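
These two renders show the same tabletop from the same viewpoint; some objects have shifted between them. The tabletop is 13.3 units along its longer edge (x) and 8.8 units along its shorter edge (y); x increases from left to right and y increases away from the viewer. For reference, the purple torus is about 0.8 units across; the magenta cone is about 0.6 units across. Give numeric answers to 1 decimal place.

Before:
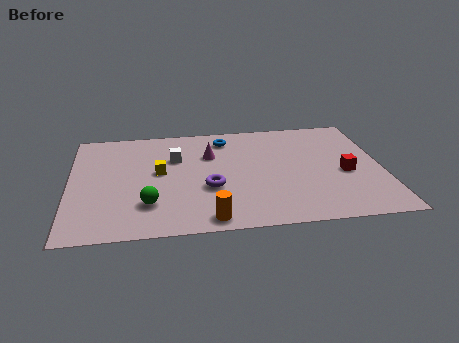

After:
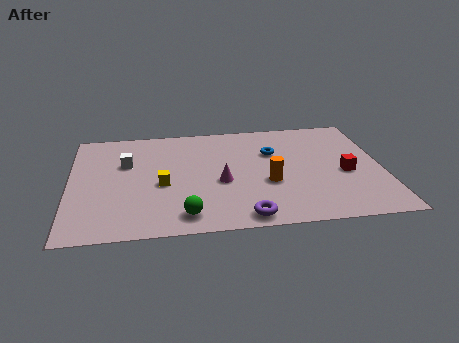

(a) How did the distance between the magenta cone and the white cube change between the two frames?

+3.0

The distance was about 1.5 in the first image and 4.5 in the second, so they moved 3.0 units further apart.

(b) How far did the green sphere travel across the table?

1.8

From (3.3, 2.3) to (4.8, 1.3), the green sphere covered √(1.5² + 1.0²) ≈ 1.8 units.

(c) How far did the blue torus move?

2.4

The blue torus moved from about (6.7, 7.3) to (8.7, 5.9), a distance of √(2.0² + 1.4²) ≈ 2.4.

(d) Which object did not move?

the red cube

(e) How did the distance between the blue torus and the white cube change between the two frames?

+3.7

The distance was about 2.6 in the first image and 6.3 in the second, so they moved 3.7 units further apart.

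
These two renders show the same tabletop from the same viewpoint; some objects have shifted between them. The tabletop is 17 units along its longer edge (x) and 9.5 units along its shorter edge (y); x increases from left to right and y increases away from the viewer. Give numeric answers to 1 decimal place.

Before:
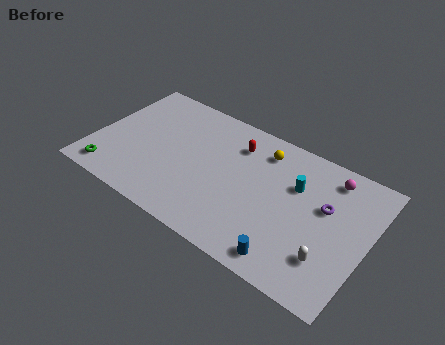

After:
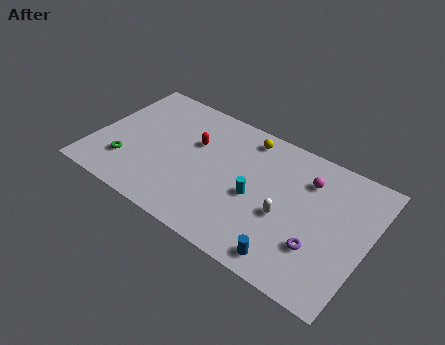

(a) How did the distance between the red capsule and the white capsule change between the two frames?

-1.6

They were about 8.1 units apart before and 6.5 after — 1.6 units closer together.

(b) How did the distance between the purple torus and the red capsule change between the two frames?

+2.9

Before: roughly 6.0 units apart; after: 8.9. That's 2.9 units further apart.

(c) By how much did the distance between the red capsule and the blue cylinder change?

+0.9

They were about 7.5 units apart before and 8.4 after — 0.9 units further apart.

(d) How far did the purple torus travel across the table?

2.9

The purple torus was near (14.3, 5.8) before and (14.3, 2.9) after, so it travelled √(0.0² + 2.9²) ≈ 2.9 units.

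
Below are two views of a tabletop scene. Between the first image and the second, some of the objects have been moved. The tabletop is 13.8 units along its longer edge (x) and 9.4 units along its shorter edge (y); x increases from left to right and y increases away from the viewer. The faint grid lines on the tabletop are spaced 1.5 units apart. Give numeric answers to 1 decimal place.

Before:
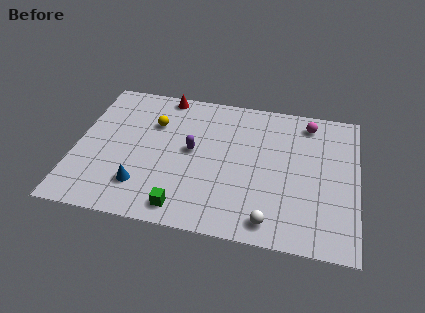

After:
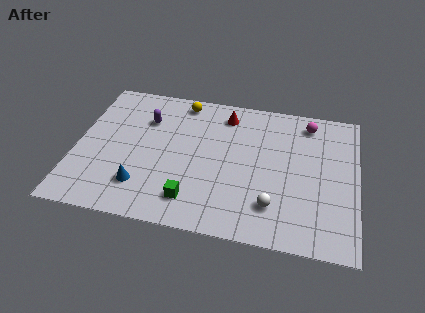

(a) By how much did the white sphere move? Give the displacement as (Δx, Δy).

(0.1, 1.0)

The white sphere was at about (9.7, 1.2) and moved to about (9.8, 2.2).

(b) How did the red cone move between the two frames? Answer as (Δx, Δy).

(3.1, -0.8)

The red cone started near (4.1, 8.6) and ended near (7.2, 7.8).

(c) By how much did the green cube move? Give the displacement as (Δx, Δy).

(0.4, 0.6)

From the two frames, the green cube sits at roughly (5.5, 1.2) before and (5.9, 1.8) after.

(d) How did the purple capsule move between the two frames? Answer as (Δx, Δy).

(-2.4, 1.7)

The purple capsule was at about (5.7, 5.0) and moved to about (3.3, 6.7).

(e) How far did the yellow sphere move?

2.2

From (3.7, 6.5) to (5.0, 8.3), the yellow sphere covered √(1.3² + 1.8²) ≈ 2.2 units.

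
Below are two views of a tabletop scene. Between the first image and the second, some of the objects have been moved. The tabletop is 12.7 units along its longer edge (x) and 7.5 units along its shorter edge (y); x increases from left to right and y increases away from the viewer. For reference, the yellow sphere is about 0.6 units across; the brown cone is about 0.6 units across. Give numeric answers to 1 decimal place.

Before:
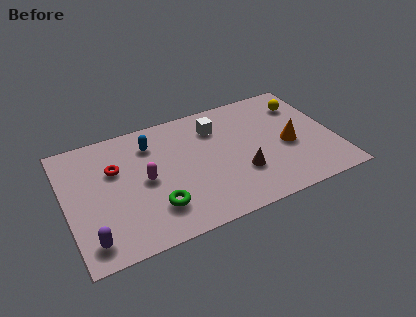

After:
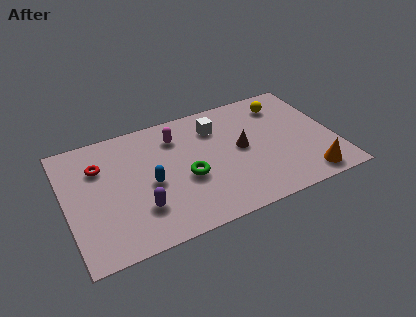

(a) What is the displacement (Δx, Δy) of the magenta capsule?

(1.7, 2.1)

From the two frames, the magenta capsule sits at roughly (3.7, 3.7) before and (5.4, 5.8) after.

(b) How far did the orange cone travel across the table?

2.4

The orange cone was near (10.5, 3.3) before and (11.1, 1.0) after, so it travelled √(0.6² + 2.3²) ≈ 2.4 units.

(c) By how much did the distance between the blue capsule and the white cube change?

+1.0

Before: roughly 3.1 units apart; after: 4.1. That's 1.0 units further apart.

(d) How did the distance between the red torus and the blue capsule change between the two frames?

+0.9

Before: roughly 2.0 units apart; after: 2.9. That's 0.9 units further apart.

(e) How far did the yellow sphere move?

0.9

The yellow sphere moved from about (11.5, 5.7) to (10.6, 6.0), a distance of √(0.9² + 0.3²) ≈ 0.9.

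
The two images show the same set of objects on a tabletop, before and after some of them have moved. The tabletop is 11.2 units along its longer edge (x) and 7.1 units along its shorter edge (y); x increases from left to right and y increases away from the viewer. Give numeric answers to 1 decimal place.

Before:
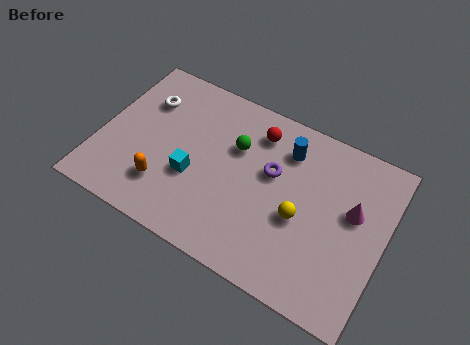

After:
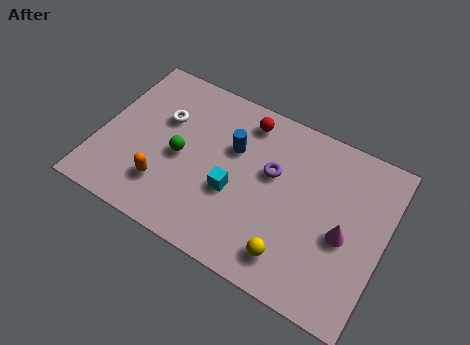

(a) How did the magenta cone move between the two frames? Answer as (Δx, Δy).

(-0.2, -1.1)

The magenta cone started near (9.9, 4.2) and ended near (9.7, 3.1).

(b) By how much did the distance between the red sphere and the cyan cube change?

-0.5

Before: roughly 3.7 units apart; after: 3.2. That's 0.5 units closer together.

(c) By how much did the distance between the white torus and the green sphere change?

-2.1

Before: roughly 3.7 units apart; after: 1.6. That's 2.1 units closer together.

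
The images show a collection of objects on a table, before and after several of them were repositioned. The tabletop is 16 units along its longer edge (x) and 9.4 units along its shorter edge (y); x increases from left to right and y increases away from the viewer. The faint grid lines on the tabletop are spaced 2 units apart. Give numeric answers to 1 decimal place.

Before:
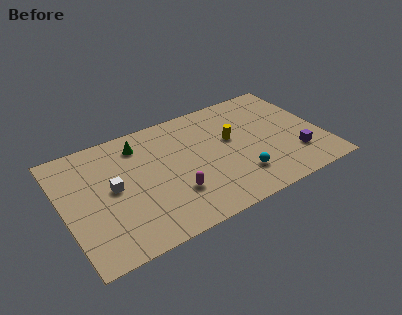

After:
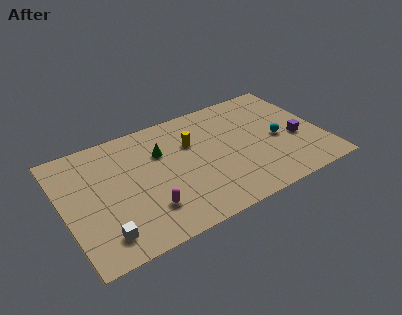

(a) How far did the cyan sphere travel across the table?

3.4

The cyan sphere was near (10.5, 2.3) before and (13.3, 4.3) after, so it travelled √(2.8² + 2.0²) ≈ 3.4 units.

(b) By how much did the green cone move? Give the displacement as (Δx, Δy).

(1.2, -1.2)

The green cone was at about (5.0, 7.6) and moved to about (6.2, 6.4).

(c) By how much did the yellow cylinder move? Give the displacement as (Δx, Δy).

(-2.4, 0.8)

The yellow cylinder was at about (10.5, 5.5) and moved to about (8.1, 6.3).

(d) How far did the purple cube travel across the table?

1.3

The purple cube moved from about (14.1, 2.5) to (14.4, 3.8), a distance of √(0.3² + 1.3²) ≈ 1.3.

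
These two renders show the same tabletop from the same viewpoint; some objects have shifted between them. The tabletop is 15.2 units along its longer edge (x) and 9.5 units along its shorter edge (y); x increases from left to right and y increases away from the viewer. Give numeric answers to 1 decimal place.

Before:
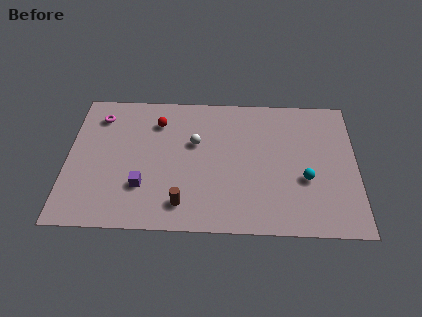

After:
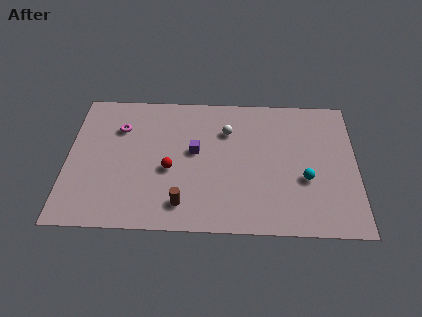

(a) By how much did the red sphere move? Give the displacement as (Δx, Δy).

(0.7, -3.3)

The red sphere started near (4.7, 7.3) and ended near (5.4, 4.0).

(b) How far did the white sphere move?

1.9

The white sphere was near (6.7, 5.9) before and (8.4, 6.8) after, so it travelled √(1.7² + 0.9²) ≈ 1.9 units.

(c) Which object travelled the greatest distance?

the purple cube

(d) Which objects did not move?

the cyan sphere and the brown cylinder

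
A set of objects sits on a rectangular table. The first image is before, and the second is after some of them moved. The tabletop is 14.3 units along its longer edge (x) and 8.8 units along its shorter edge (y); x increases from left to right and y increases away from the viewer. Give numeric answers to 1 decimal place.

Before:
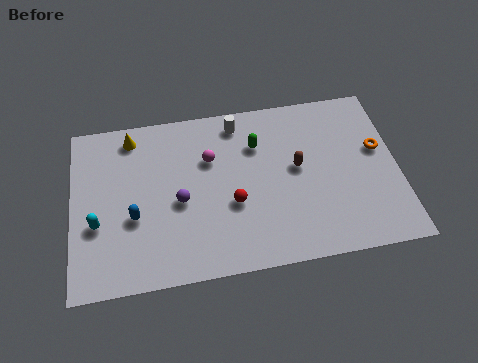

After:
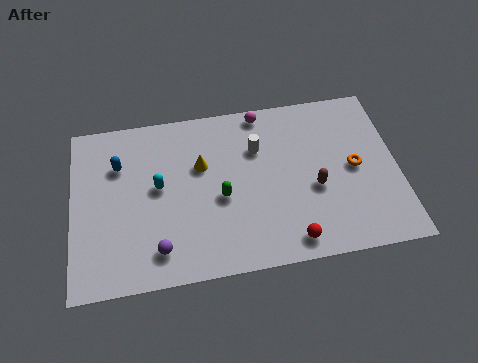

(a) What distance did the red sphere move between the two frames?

3.3

The red sphere moved from about (7.0, 3.4) to (9.4, 1.1), a distance of √(2.4² + 2.3²) ≈ 3.3.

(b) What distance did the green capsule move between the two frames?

3.0

From (8.2, 6.3) to (6.5, 3.8), the green capsule covered √(1.7² + 2.5²) ≈ 3.0 units.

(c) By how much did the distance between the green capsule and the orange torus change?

+0.5

The distance was about 5.4 in the first image and 5.9 in the second, so they moved 0.5 units further apart.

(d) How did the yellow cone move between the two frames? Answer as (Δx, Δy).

(3.0, -2.0)

From the two frames, the yellow cone sits at roughly (2.7, 7.6) before and (5.7, 5.6) after.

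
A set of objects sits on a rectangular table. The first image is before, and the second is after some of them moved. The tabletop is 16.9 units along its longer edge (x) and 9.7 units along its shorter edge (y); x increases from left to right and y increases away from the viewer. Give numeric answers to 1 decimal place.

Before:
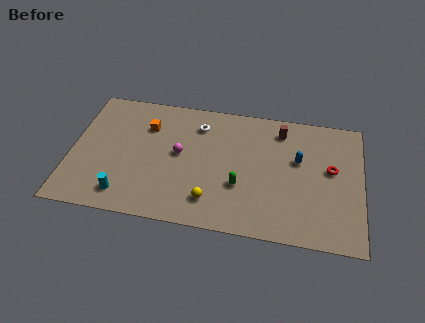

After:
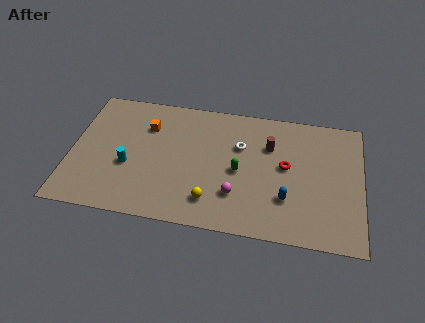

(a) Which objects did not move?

the yellow sphere and the orange cube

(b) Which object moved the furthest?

the magenta sphere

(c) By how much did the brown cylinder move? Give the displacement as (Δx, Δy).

(-0.6, -1.3)

The brown cylinder started near (12.1, 8.0) and ended near (11.5, 6.7).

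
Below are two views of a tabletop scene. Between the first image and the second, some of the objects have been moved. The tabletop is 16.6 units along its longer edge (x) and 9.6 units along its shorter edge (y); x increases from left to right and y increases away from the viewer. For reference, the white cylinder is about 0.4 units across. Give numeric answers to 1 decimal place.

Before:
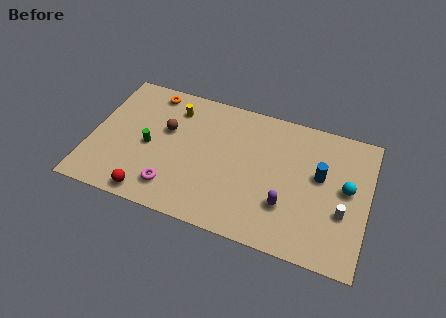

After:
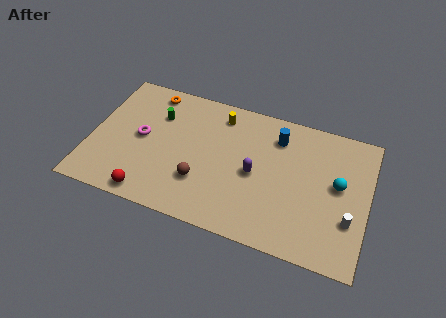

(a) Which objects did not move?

the orange torus and the red sphere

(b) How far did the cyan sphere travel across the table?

0.5

The cyan sphere moved from about (15.3, 5.2) to (14.8, 5.3), a distance of √(0.5² + 0.1²) ≈ 0.5.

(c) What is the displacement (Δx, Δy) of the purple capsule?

(-2.0, 1.6)

The purple capsule was at about (11.9, 2.9) and moved to about (9.9, 4.5).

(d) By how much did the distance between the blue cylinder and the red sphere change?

-1.2

The distance was about 10.8 in the first image and 9.6 in the second, so they moved 1.2 units closer together.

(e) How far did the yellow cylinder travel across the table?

2.8

The yellow cylinder was near (4.7, 7.6) before and (7.5, 8.0) after, so it travelled √(2.8² + 0.4²) ≈ 2.8 units.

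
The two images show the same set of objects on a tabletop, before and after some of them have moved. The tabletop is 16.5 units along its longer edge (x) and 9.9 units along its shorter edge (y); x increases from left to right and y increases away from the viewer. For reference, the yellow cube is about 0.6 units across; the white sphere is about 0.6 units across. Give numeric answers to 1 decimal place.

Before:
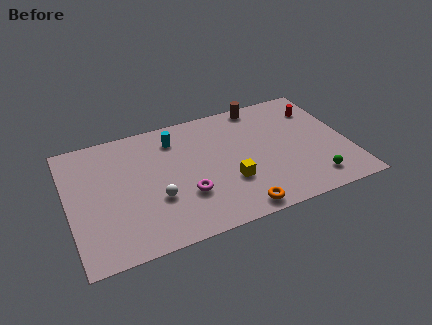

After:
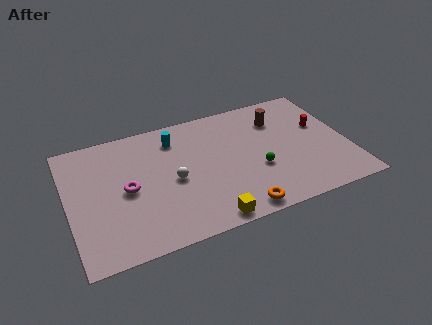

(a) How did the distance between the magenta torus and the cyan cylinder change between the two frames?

-0.3

They were about 4.7 units apart before and 4.4 after — 0.3 units closer together.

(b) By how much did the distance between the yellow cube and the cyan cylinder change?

+1.7

They were about 5.4 units apart before and 7.1 after — 1.7 units further apart.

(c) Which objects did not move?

the orange torus and the cyan cylinder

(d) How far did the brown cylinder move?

1.8

From (11.8, 9.0) to (12.7, 7.4), the brown cylinder covered √(0.9² + 1.6²) ≈ 1.8 units.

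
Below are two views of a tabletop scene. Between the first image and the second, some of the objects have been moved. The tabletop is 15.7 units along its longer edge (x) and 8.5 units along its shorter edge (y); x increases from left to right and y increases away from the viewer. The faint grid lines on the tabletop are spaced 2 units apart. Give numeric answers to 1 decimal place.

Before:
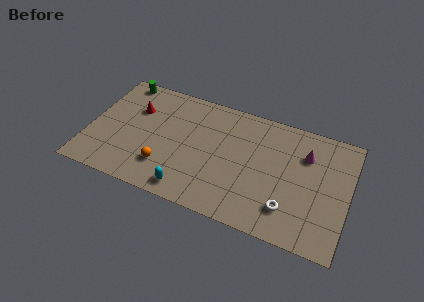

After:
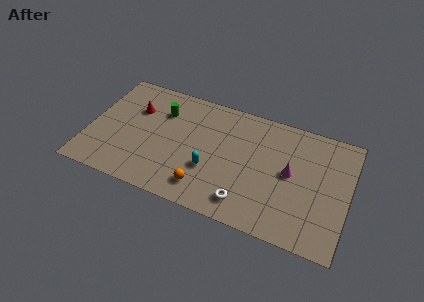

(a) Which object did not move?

the red cone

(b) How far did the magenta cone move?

1.8

The magenta cone was near (13.0, 6.1) before and (12.2, 4.5) after, so it travelled √(0.8² + 1.6²) ≈ 1.8 units.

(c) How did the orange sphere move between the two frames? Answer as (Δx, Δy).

(2.5, -0.6)

The orange sphere started near (4.8, 2.2) and ended near (7.3, 1.6).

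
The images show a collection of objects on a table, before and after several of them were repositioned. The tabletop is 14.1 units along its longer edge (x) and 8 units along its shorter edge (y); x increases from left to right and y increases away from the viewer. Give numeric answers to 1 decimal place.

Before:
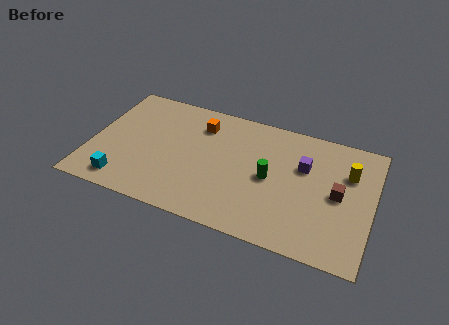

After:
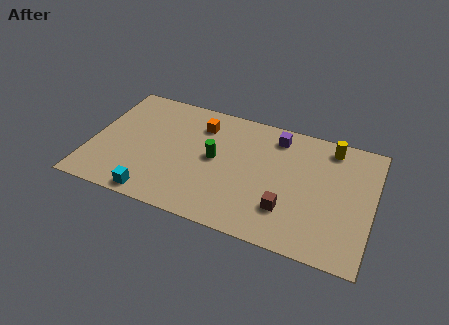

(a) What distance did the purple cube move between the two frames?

2.1

The purple cube moved from about (10.6, 5.2) to (9.1, 6.7), a distance of √(1.5² + 1.5²) ≈ 2.1.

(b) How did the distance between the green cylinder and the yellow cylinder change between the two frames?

+2.1

The distance was about 4.1 in the first image and 6.2 in the second, so they moved 2.1 units further apart.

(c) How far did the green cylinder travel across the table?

2.8

The green cylinder moved from about (9.0, 3.9) to (6.2, 4.2), a distance of √(2.8² + 0.3²) ≈ 2.8.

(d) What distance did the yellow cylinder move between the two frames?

1.7

The yellow cylinder moved from about (12.8, 5.5) to (11.8, 6.9), a distance of √(1.0² + 1.4²) ≈ 1.7.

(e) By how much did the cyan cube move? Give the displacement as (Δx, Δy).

(1.6, -0.4)

From the two frames, the cyan cube sits at roughly (1.9, 1.2) before and (3.5, 0.8) after.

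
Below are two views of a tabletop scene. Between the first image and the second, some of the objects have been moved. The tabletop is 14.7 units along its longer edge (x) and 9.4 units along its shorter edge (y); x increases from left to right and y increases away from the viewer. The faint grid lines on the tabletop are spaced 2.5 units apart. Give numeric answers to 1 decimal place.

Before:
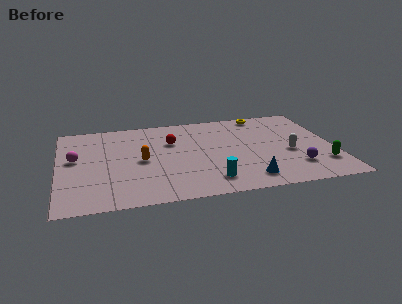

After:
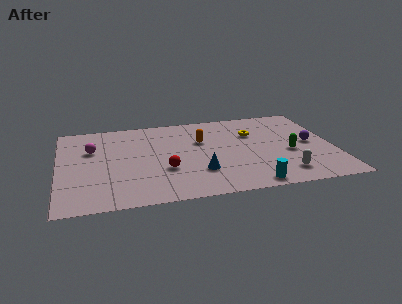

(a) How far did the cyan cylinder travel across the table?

2.2

From (7.9, 1.7) to (10.0, 0.9), the cyan cylinder covered √(2.1² + 0.8²) ≈ 2.2 units.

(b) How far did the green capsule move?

2.3

From (13.9, 2.3) to (12.3, 3.9), the green capsule covered √(1.6² + 1.6²) ≈ 2.3 units.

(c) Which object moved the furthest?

the orange capsule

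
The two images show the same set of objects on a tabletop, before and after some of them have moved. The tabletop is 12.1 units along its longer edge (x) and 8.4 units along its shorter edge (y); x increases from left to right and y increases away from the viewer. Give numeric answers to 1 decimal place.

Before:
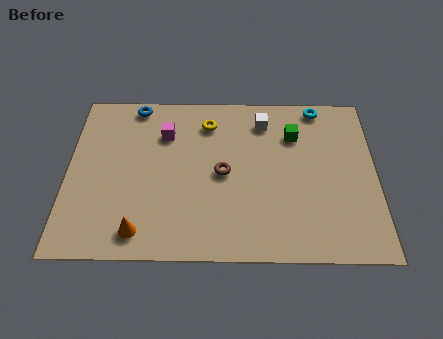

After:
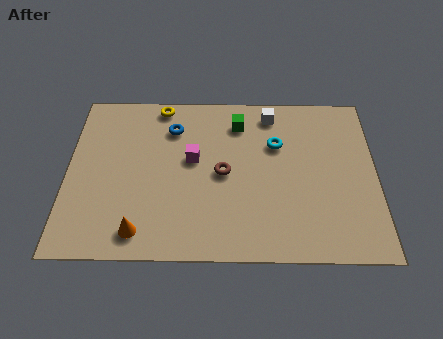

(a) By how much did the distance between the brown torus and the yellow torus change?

+1.6

They were about 2.7 units apart before and 4.3 after — 1.6 units further apart.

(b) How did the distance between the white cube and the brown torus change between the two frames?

+0.5

The distance was about 3.1 in the first image and 3.6 in the second, so they moved 0.5 units further apart.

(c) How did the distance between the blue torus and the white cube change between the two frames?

-1.2

Before: roughly 5.2 units apart; after: 4.0. That's 1.2 units closer together.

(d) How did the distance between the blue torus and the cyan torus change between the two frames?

-3.1

They were about 7.3 units apart before and 4.2 after — 3.1 units closer together.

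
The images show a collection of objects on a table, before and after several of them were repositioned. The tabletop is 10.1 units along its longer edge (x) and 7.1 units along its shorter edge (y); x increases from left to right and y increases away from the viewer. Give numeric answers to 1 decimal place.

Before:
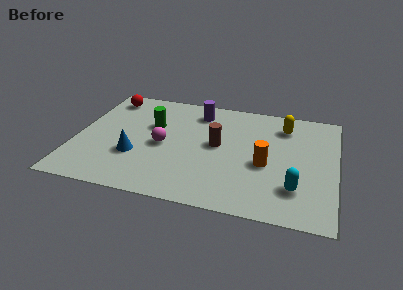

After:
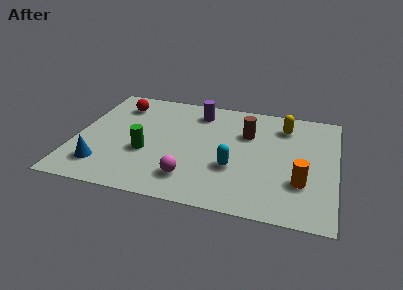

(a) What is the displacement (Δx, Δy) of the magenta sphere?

(1.2, -1.8)

From the two frames, the magenta sphere sits at roughly (3.4, 3.3) before and (4.6, 1.5) after.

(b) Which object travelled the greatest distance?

the cyan capsule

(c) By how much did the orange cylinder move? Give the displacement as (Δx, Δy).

(1.4, -0.8)

From the two frames, the orange cylinder sits at roughly (7.4, 3.0) before and (8.8, 2.2) after.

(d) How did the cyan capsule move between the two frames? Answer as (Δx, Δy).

(-2.4, 0.7)

The cyan capsule started near (8.6, 1.8) and ended near (6.2, 2.5).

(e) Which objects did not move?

the yellow capsule and the purple cylinder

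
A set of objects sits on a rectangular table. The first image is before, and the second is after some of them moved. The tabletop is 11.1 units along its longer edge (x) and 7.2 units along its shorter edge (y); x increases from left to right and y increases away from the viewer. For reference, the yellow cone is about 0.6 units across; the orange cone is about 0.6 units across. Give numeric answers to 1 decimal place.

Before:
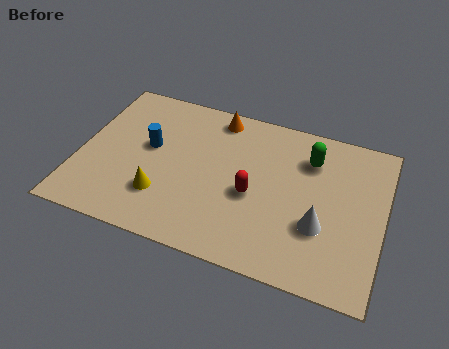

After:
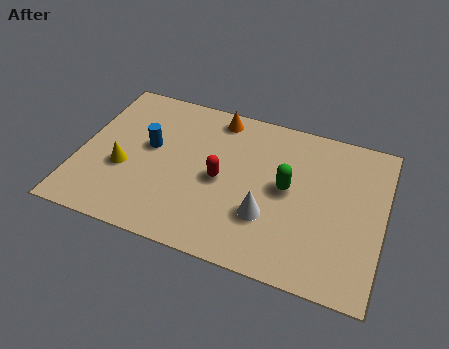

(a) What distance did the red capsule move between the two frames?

1.2

The red capsule was near (6.4, 3.1) before and (5.2, 3.4) after, so it travelled √(1.2² + 0.3²) ≈ 1.2 units.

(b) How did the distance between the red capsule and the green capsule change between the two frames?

-0.6

Before: roughly 3.0 units apart; after: 2.4. That's 0.6 units closer together.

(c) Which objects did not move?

the orange cone and the blue cylinder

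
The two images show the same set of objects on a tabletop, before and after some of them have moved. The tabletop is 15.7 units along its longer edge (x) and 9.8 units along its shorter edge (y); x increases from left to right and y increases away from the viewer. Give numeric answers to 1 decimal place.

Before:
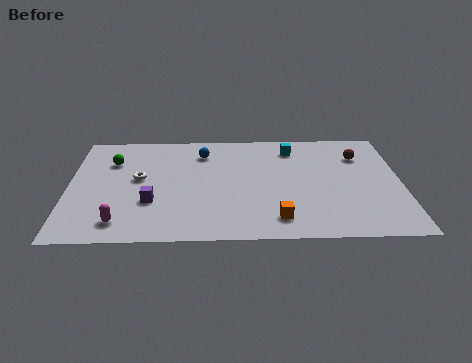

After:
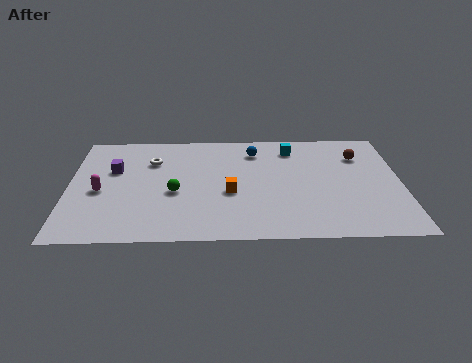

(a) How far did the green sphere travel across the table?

4.2

The green sphere moved from about (2.0, 7.0) to (5.0, 4.1), a distance of √(3.0² + 2.9²) ≈ 4.2.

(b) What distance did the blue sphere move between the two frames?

2.5

From (6.3, 7.7) to (8.8, 7.8), the blue sphere covered √(2.5² + 0.1²) ≈ 2.5 units.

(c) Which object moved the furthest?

the green sphere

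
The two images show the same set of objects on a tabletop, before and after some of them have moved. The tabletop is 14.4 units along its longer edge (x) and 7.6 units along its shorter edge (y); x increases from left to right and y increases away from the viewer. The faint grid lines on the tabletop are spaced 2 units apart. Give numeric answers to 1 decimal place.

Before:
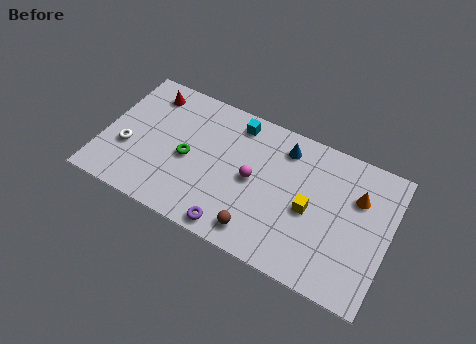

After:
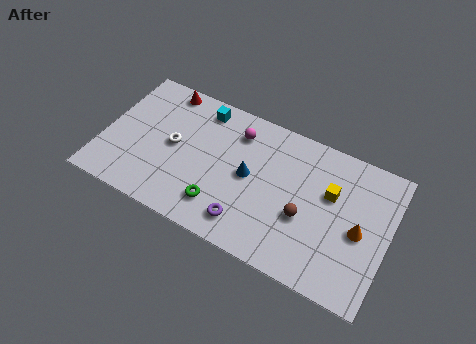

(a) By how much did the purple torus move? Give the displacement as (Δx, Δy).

(0.6, 0.6)

The purple torus was at about (7.0, 0.8) and moved to about (7.6, 1.4).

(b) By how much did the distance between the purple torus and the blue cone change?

-3.2

The distance was about 5.7 in the first image and 2.5 in the second, so they moved 3.2 units closer together.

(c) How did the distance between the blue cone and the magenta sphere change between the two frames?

-0.4

Before: roughly 2.7 units apart; after: 2.3. That's 0.4 units closer together.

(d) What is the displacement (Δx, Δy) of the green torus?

(1.9, -1.8)

The green torus started near (4.3, 3.5) and ended near (6.2, 1.7).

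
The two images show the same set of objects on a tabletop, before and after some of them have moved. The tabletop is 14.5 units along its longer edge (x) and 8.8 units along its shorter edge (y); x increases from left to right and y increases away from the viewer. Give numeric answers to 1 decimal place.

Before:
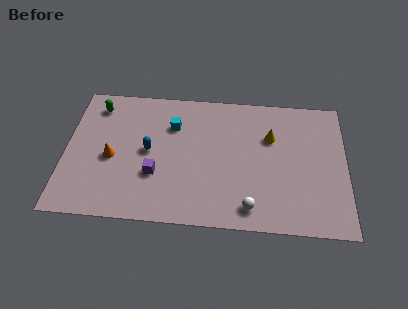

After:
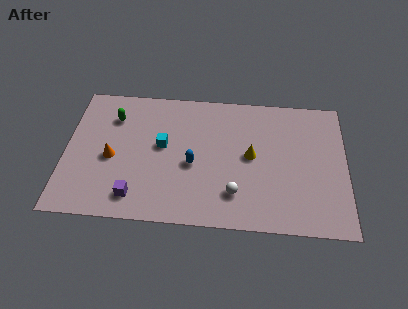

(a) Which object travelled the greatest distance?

the blue capsule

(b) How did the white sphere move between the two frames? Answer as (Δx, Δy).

(-0.8, 0.8)

From the two frames, the white sphere sits at roughly (9.6, 1.3) before and (8.8, 2.1) after.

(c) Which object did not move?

the orange cone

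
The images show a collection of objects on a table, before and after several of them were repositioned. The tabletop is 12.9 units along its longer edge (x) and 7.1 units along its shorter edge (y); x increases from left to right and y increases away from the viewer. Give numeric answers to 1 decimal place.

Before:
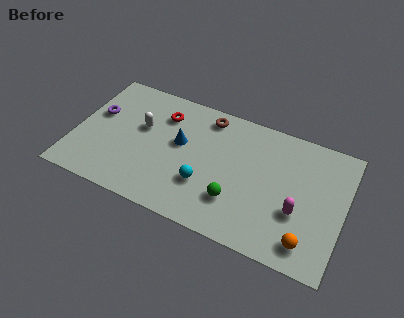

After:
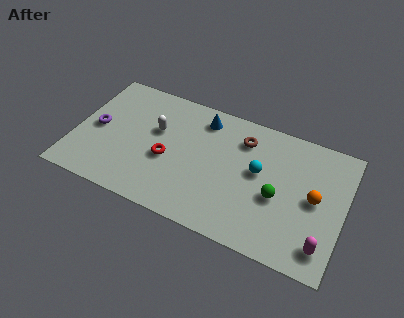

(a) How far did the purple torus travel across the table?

0.8

From (0.9, 4.3) to (1.0, 3.5), the purple torus covered √(0.1² + 0.8²) ≈ 0.8 units.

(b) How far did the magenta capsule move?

1.8

The magenta capsule moved from about (10.8, 2.6) to (12.1, 1.3), a distance of √(1.3² + 1.3²) ≈ 1.8.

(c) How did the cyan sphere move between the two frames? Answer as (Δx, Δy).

(2.4, 1.7)

The cyan sphere was at about (6.4, 2.3) and moved to about (8.8, 4.0).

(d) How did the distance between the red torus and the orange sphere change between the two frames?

-1.5

They were about 8.5 units apart before and 7.0 after — 1.5 units closer together.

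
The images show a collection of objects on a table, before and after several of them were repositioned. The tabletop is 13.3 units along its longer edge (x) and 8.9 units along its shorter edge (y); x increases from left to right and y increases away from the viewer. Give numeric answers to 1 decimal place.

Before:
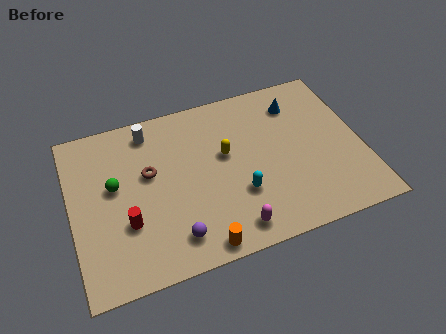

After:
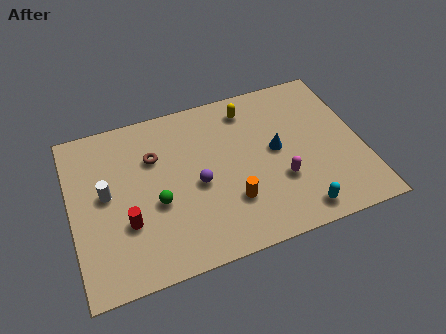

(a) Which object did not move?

the red cylinder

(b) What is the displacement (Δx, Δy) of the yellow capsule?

(1.3, 2.2)

From the two frames, the yellow capsule sits at roughly (7.1, 5.2) before and (8.4, 7.4) after.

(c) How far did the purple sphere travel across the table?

2.7

The purple sphere moved from about (4.4, 1.6) to (5.7, 4.0), a distance of √(1.3² + 2.4²) ≈ 2.7.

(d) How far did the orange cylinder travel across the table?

2.4

The orange cylinder moved from about (5.5, 0.8) to (7.1, 2.6), a distance of √(1.6² + 1.8²) ≈ 2.4.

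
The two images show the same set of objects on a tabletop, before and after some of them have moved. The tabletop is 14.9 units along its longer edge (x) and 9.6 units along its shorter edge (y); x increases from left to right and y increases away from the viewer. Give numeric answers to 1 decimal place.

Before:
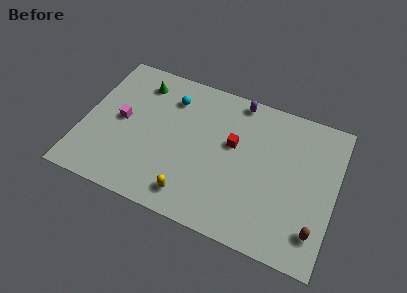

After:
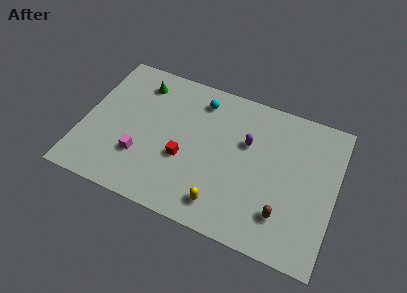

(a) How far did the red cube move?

3.4

From (8.8, 5.7) to (6.1, 3.7), the red cube covered √(2.7² + 2.0²) ≈ 3.4 units.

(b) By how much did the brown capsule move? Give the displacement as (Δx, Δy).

(-1.9, 0.3)

From the two frames, the brown capsule sits at roughly (14.0, 2.0) before and (12.1, 2.3) after.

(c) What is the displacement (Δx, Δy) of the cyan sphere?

(1.7, 0.5)

From the two frames, the cyan sphere sits at roughly (4.9, 7.4) before and (6.6, 7.9) after.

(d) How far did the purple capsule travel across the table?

2.7

The purple capsule moved from about (8.8, 8.7) to (9.6, 6.1), a distance of √(0.8² + 2.6²) ≈ 2.7.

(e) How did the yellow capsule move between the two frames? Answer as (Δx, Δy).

(1.8, 0.1)

From the two frames, the yellow capsule sits at roughly (6.8, 1.5) before and (8.6, 1.6) after.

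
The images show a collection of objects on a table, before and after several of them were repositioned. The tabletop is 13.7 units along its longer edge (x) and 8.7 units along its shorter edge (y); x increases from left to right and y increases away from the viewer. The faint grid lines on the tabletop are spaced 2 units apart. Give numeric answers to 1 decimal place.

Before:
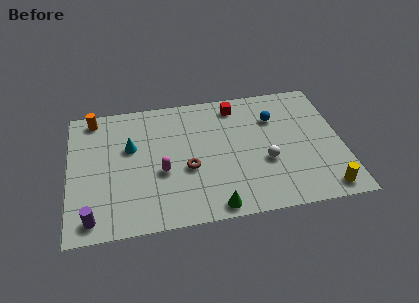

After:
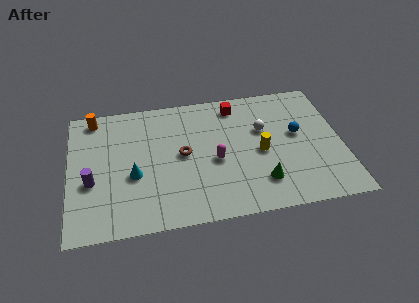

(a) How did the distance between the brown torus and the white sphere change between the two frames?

+0.3

Before: roughly 3.9 units apart; after: 4.2. That's 0.3 units further apart.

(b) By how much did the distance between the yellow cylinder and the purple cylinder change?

-3.0

The distance was about 11.5 in the first image and 8.5 in the second, so they moved 3.0 units closer together.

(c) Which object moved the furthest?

the yellow cylinder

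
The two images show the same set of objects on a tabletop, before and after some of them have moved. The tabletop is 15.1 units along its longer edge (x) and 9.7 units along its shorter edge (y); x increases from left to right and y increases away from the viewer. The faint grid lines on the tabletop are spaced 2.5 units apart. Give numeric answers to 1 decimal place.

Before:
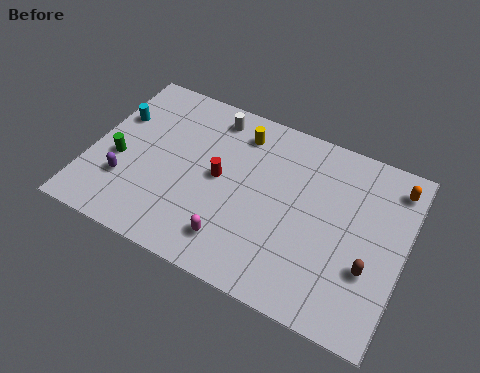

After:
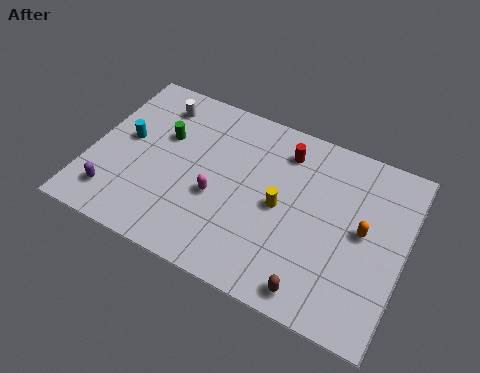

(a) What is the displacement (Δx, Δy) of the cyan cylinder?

(0.7, -1.1)

The cyan cylinder started near (0.9, 6.4) and ended near (1.6, 5.3).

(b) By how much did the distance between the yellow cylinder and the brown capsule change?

-4.0

Before: roughly 8.2 units apart; after: 4.2. That's 4.0 units closer together.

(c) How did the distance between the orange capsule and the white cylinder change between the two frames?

+1.9

They were about 8.9 units apart before and 10.8 after — 1.9 units further apart.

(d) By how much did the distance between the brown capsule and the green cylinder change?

-2.7

Before: roughly 12.2 units apart; after: 9.5. That's 2.7 units closer together.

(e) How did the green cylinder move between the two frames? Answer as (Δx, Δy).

(1.9, 2.2)

From the two frames, the green cylinder sits at roughly (1.4, 4.0) before and (3.3, 6.2) after.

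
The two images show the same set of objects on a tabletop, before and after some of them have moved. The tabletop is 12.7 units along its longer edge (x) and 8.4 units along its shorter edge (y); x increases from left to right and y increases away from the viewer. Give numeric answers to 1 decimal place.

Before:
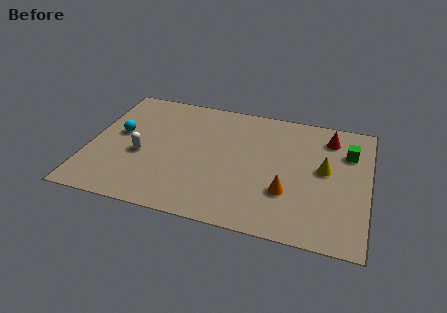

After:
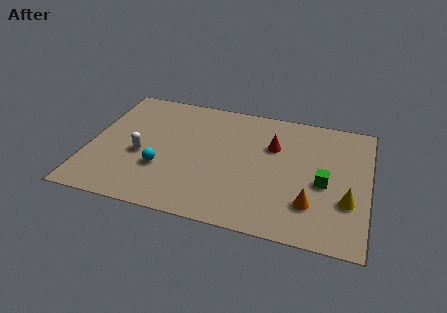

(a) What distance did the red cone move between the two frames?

2.8

From (10.8, 6.8) to (8.3, 5.6), the red cone covered √(2.5² + 1.2²) ≈ 2.8 units.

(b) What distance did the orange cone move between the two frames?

1.2

From (9.1, 2.7) to (10.2, 2.2), the orange cone covered √(1.1² + 0.5²) ≈ 1.2 units.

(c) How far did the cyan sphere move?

2.8

From (1.3, 4.7) to (3.4, 2.8), the cyan sphere covered √(2.1² + 1.9²) ≈ 2.8 units.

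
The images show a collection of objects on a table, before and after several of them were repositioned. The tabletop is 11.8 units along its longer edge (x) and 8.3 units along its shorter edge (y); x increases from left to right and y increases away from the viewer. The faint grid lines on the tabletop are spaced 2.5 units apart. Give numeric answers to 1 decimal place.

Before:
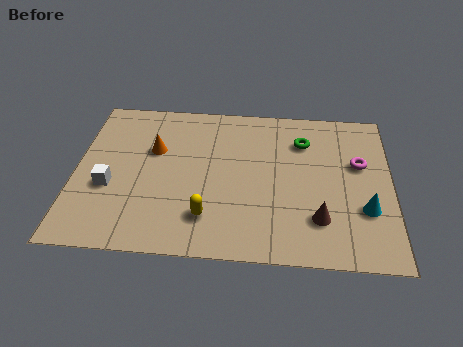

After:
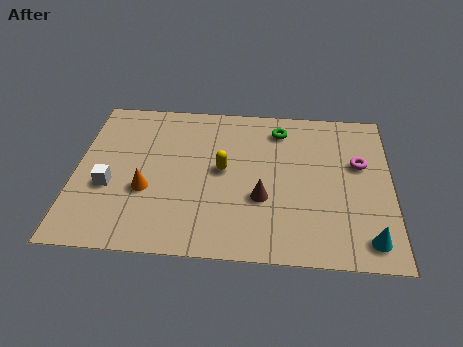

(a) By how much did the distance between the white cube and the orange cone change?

-1.2

The distance was about 2.6 in the first image and 1.4 in the second, so they moved 1.2 units closer together.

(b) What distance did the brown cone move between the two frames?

2.3

From (9.1, 2.1) to (7.0, 3.0), the brown cone covered √(2.1² + 0.9²) ≈ 2.3 units.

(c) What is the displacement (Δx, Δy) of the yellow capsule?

(0.5, 2.5)

From the two frames, the yellow capsule sits at roughly (5.0, 1.9) before and (5.5, 4.4) after.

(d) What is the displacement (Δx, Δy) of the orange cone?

(-0.2, -2.2)

The orange cone was at about (2.9, 5.3) and moved to about (2.7, 3.1).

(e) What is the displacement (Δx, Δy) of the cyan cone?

(0.1, -1.5)

From the two frames, the cyan cone sits at roughly (10.8, 2.7) before and (10.9, 1.2) after.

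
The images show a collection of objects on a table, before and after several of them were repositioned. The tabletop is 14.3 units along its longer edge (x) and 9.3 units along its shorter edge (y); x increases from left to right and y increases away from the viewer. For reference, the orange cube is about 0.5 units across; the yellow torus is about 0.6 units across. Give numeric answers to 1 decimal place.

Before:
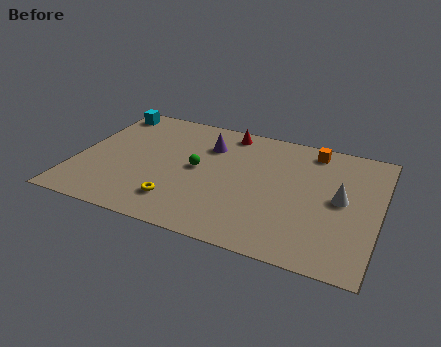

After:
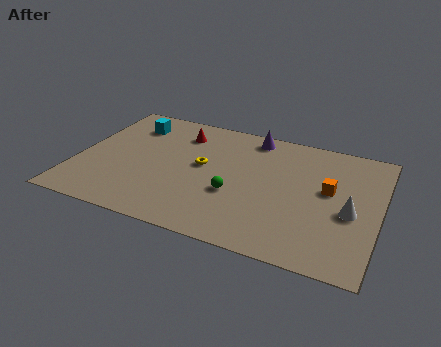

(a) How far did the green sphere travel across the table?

2.3

The green sphere was near (5.7, 4.8) before and (7.6, 3.5) after, so it travelled √(1.9² + 1.3²) ≈ 2.3 units.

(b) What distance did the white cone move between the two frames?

0.9

The white cone moved from about (12.5, 4.8) to (13.0, 4.0), a distance of √(0.5² + 0.8²) ≈ 0.9.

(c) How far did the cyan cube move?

1.5

The cyan cube moved from about (0.9, 8.1) to (2.2, 7.3), a distance of √(1.3² + 0.8²) ≈ 1.5.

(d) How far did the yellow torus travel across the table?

3.2

The yellow torus moved from about (5.1, 2.0) to (5.9, 5.1), a distance of √(0.8² + 3.1²) ≈ 3.2.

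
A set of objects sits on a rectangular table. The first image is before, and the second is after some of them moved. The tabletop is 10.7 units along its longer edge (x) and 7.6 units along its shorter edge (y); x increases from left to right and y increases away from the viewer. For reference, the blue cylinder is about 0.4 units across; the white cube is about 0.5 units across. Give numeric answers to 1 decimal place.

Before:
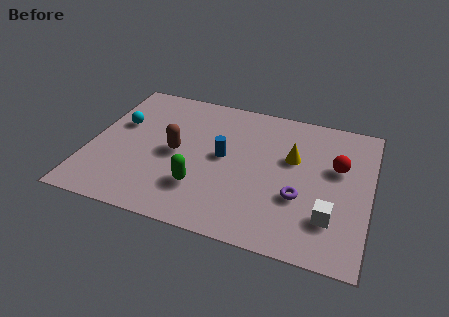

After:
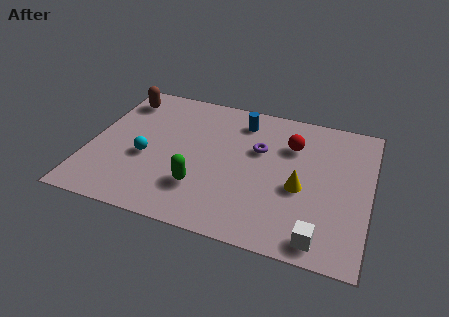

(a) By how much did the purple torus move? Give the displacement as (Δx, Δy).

(-1.7, 2.1)

From the two frames, the purple torus sits at roughly (8.1, 2.7) before and (6.4, 4.8) after.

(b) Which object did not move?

the green capsule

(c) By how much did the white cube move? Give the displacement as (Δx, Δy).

(-0.3, -1.1)

The white cube was at about (9.3, 2.0) and moved to about (9.0, 0.9).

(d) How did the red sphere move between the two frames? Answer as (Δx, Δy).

(-1.8, 0.7)

The red sphere was at about (9.4, 4.7) and moved to about (7.6, 5.4).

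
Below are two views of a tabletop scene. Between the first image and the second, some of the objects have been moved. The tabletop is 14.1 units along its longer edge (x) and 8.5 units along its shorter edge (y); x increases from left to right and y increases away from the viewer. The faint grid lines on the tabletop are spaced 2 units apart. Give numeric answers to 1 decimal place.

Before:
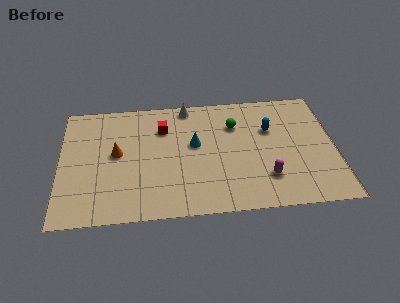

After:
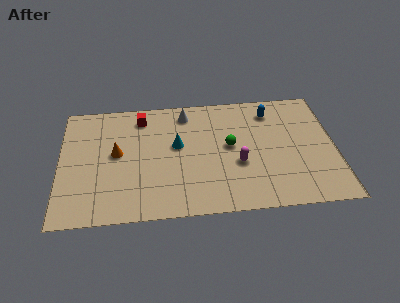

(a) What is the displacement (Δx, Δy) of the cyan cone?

(-0.9, 0.0)

The cyan cone was at about (6.9, 4.9) and moved to about (6.0, 4.9).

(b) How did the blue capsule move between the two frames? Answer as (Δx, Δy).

(0.1, 1.3)

The blue capsule started near (10.8, 5.6) and ended near (10.9, 6.9).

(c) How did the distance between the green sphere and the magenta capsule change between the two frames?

-2.8

Before: roughly 4.2 units apart; after: 1.4. That's 2.8 units closer together.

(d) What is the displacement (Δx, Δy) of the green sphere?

(-0.3, -1.5)

From the two frames, the green sphere sits at roughly (9.0, 6.1) before and (8.7, 4.6) after.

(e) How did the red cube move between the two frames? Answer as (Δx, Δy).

(-1.1, 0.9)

From the two frames, the red cube sits at roughly (5.3, 6.2) before and (4.2, 7.1) after.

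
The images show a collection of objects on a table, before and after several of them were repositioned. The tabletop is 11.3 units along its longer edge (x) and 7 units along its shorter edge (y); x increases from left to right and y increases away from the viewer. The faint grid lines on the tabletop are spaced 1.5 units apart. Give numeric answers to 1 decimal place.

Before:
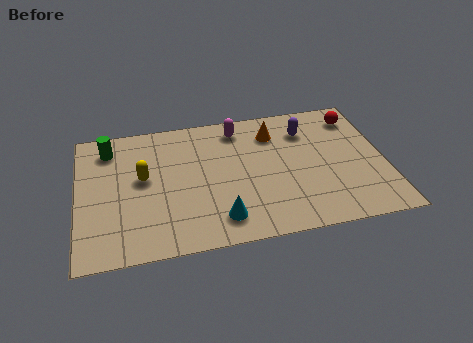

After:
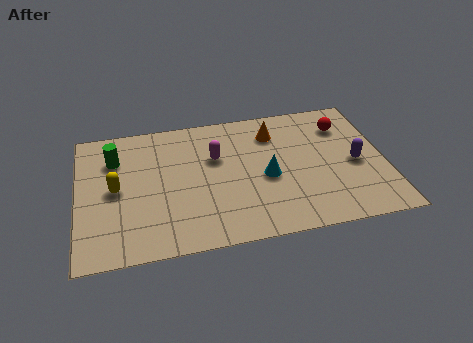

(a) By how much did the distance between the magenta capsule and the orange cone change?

+1.0

Before: roughly 1.4 units apart; after: 2.4. That's 1.0 units further apart.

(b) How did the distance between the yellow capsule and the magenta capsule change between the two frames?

-0.3

Before: roughly 4.1 units apart; after: 3.8. That's 0.3 units closer together.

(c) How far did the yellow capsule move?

1.1

The yellow capsule was near (2.4, 3.9) before and (1.4, 3.5) after, so it travelled √(1.0² + 0.4²) ≈ 1.1 units.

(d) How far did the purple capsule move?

2.7

From (8.5, 5.3) to (10.2, 3.2), the purple capsule covered √(1.7² + 2.1²) ≈ 2.7 units.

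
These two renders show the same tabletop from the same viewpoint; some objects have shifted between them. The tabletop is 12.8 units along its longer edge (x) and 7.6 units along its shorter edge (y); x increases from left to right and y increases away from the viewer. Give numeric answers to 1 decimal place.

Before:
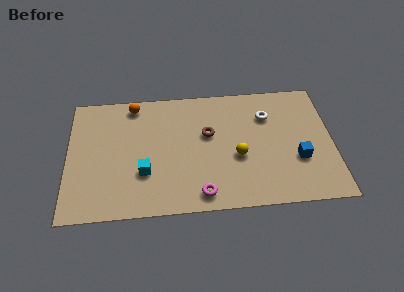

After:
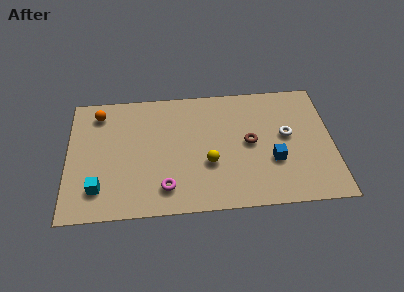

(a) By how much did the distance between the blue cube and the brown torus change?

-3.1

The distance was about 4.7 in the first image and 1.6 in the second, so they moved 3.1 units closer together.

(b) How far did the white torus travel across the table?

1.6

From (9.7, 5.5) to (10.6, 4.2), the white torus covered √(0.9² + 1.3²) ≈ 1.6 units.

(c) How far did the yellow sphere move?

1.4

From (8.2, 3.1) to (6.8, 2.8), the yellow sphere covered √(1.4² + 0.3²) ≈ 1.4 units.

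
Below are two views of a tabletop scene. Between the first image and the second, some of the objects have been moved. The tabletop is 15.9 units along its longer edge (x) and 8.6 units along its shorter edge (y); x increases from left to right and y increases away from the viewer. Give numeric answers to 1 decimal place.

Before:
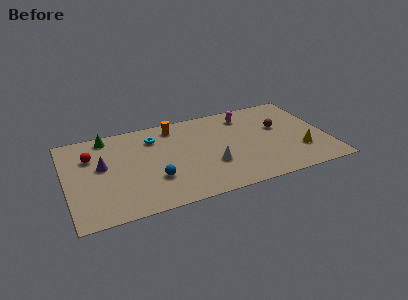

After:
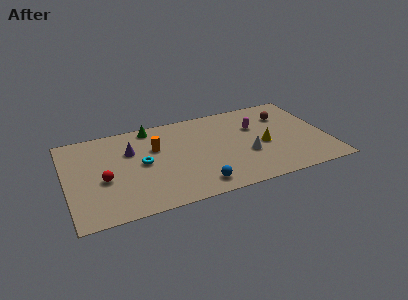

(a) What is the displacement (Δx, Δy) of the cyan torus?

(-0.9, -2.2)

The cyan torus was at about (5.5, 6.6) and moved to about (4.6, 4.4).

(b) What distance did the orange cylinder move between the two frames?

2.1

From (6.8, 7.3) to (5.5, 5.6), the orange cylinder covered √(1.3² + 1.7²) ≈ 2.1 units.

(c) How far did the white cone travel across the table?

2.2

The white cone was near (8.7, 2.9) before and (10.9, 3.2) after, so it travelled √(2.2² + 0.3²) ≈ 2.2 units.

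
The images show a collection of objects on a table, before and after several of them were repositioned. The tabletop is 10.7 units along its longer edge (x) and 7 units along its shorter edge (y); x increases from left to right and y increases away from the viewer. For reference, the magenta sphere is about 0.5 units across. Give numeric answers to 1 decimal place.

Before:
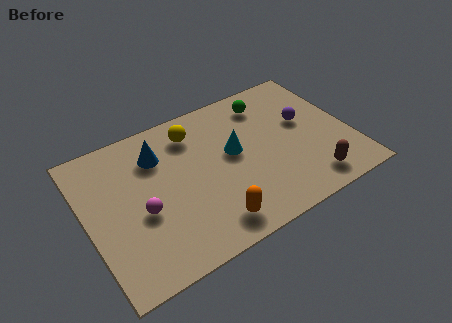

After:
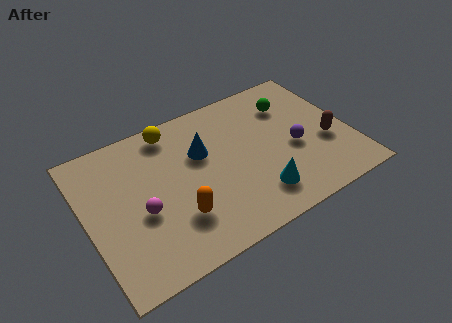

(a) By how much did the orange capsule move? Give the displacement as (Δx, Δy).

(-1.2, 0.9)

The orange capsule started near (4.6, 1.1) and ended near (3.4, 2.0).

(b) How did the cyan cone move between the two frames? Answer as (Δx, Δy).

(0.6, -2.4)

The cyan cone was at about (6.0, 3.9) and moved to about (6.6, 1.5).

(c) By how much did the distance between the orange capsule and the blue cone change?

-1.5

They were about 4.4 units apart before and 2.9 after — 1.5 units closer together.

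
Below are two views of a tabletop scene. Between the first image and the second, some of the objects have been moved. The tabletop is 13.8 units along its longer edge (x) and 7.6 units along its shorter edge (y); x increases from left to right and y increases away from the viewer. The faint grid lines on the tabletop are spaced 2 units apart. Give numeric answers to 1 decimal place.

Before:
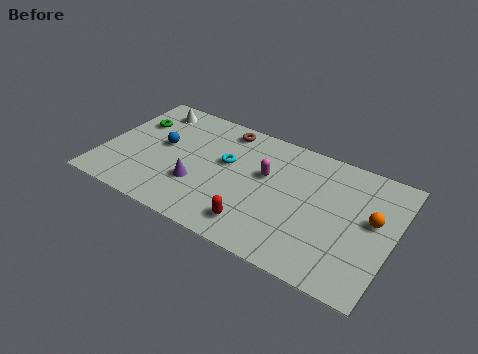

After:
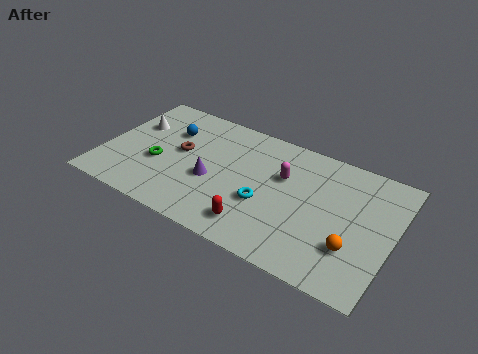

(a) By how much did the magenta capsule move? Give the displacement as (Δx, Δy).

(0.8, 0.3)

The magenta capsule started near (7.7, 4.6) and ended near (8.5, 4.9).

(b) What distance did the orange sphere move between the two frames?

2.1

The orange sphere moved from about (12.8, 4.3) to (12.1, 2.3), a distance of √(0.7² + 2.0²) ≈ 2.1.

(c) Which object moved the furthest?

the brown torus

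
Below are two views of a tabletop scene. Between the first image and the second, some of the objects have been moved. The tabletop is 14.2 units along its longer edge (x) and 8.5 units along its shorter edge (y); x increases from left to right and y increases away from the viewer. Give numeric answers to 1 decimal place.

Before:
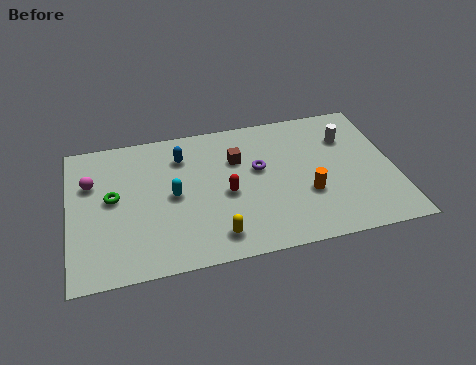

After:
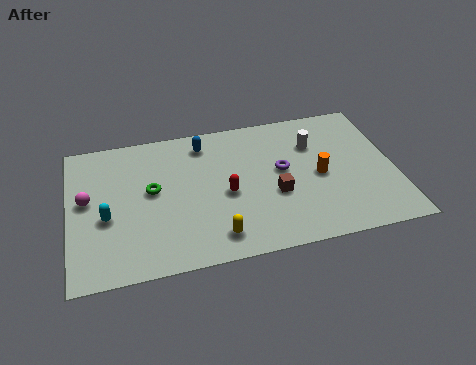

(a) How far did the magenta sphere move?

1.0

The magenta sphere moved from about (1.0, 5.7) to (0.8, 4.7), a distance of √(0.2² + 1.0²) ≈ 1.0.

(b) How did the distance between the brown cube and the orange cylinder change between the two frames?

-1.9

The distance was about 4.0 in the first image and 2.1 in the second, so they moved 1.9 units closer together.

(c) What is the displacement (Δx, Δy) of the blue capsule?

(1.0, 0.6)

The blue capsule started near (5.0, 6.5) and ended near (6.0, 7.1).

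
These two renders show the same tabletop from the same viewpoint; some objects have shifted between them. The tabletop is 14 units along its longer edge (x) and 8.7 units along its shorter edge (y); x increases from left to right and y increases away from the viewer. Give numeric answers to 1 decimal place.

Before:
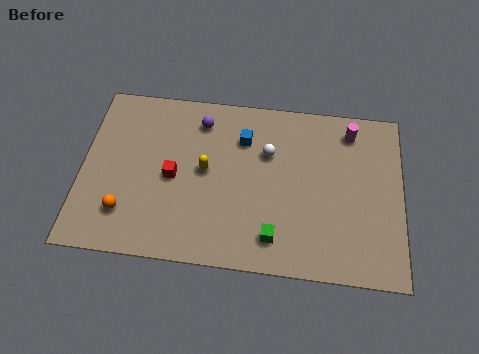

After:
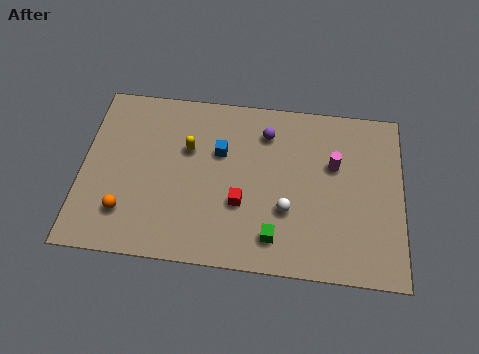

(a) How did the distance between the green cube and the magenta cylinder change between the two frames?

-1.9

The distance was about 6.5 in the first image and 4.6 in the second, so they moved 1.9 units closer together.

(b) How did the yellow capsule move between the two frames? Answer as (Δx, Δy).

(-0.8, 1.0)

The yellow capsule was at about (5.4, 4.6) and moved to about (4.6, 5.6).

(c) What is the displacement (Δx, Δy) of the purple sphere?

(2.9, -0.3)

The purple sphere was at about (5.1, 7.1) and moved to about (8.0, 6.8).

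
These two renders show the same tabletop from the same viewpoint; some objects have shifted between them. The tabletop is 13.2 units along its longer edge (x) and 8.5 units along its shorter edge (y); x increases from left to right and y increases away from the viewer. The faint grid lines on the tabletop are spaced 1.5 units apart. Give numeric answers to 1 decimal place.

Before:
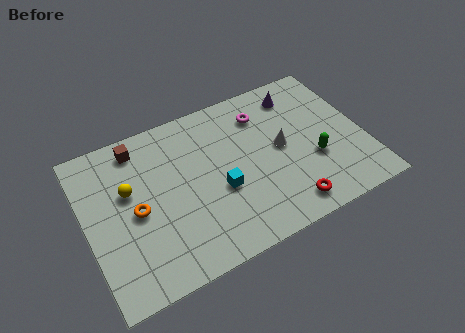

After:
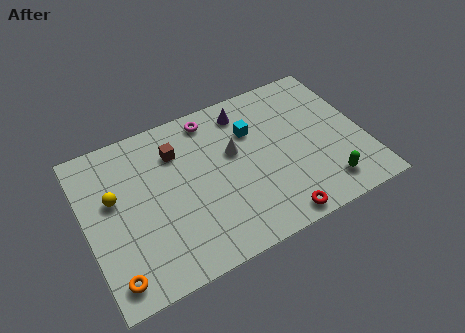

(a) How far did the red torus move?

0.7

The red torus moved from about (9.1, 1.2) to (8.5, 0.8), a distance of √(0.6² + 0.4²) ≈ 0.7.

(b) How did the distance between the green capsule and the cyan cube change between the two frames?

+0.8

The distance was about 4.5 in the first image and 5.3 in the second, so they moved 0.8 units further apart.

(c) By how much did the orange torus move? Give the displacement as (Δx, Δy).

(-1.4, -2.8)

The orange torus was at about (2.3, 4.0) and moved to about (0.9, 1.2).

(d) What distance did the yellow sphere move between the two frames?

0.7

From (2.1, 5.2) to (1.4, 5.1), the yellow sphere covered √(0.7² + 0.1²) ≈ 0.7 units.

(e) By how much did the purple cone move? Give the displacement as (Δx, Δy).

(-2.6, 0.1)

The purple cone was at about (10.5, 7.0) and moved to about (7.9, 7.1).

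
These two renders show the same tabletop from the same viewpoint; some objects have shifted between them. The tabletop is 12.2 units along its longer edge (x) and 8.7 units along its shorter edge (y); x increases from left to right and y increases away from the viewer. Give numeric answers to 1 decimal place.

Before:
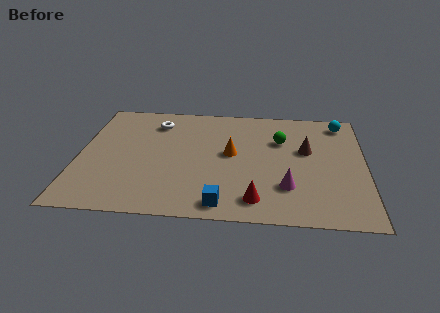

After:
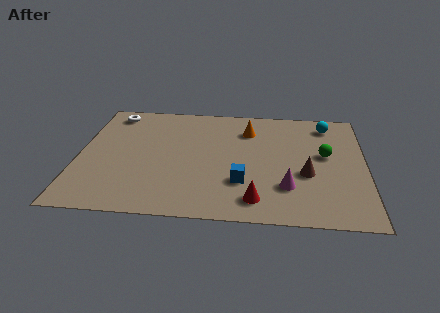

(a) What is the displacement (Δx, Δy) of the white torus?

(-1.9, 0.6)

From the two frames, the white torus sits at roughly (3.2, 6.9) before and (1.3, 7.5) after.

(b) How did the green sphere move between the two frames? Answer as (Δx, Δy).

(1.9, -1.0)

The green sphere started near (8.6, 5.9) and ended near (10.5, 4.9).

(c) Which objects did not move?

the red cone and the magenta cone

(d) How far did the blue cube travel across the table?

1.8

The blue cube was near (6.2, 1.0) before and (7.0, 2.6) after, so it travelled √(0.8² + 1.6²) ≈ 1.8 units.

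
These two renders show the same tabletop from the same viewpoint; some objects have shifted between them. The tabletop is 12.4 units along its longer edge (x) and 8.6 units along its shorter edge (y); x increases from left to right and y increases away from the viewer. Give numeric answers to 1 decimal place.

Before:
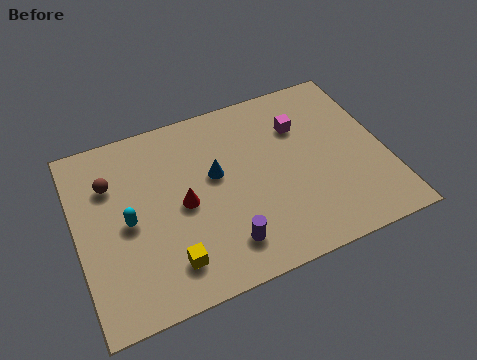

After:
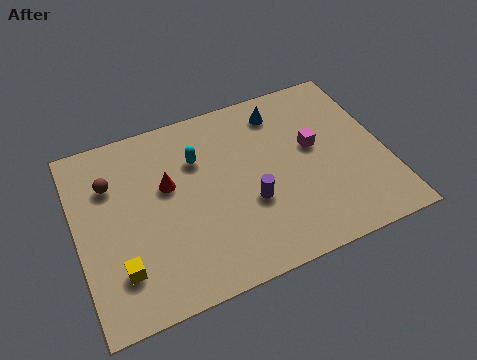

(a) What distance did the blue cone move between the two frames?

3.6

From (5.6, 5.0) to (8.5, 7.1), the blue cone covered √(2.9² + 2.1²) ≈ 3.6 units.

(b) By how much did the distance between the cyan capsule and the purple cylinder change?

-1.0

The distance was about 4.3 in the first image and 3.3 in the second, so they moved 1.0 units closer together.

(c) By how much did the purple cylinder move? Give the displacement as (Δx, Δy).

(1.2, 1.5)

The purple cylinder was at about (5.6, 1.7) and moved to about (6.8, 3.2).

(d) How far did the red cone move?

1.2

From (4.2, 4.1) to (3.7, 5.2), the red cone covered √(0.5² + 1.1²) ≈ 1.2 units.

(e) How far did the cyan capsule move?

3.6

The cyan capsule moved from about (2.0, 4.1) to (5.0, 6.0), a distance of √(3.0² + 1.9²) ≈ 3.6.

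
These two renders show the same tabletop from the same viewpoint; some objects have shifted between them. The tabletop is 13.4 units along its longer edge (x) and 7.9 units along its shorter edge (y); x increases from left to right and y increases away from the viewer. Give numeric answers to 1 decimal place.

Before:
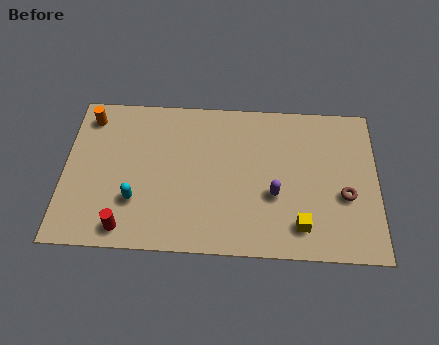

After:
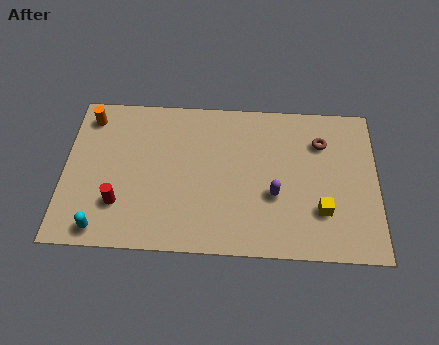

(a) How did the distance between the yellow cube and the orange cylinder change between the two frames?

+0.5

Before: roughly 10.4 units apart; after: 10.9. That's 0.5 units further apart.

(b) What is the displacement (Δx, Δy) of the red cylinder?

(-0.3, 1.2)

From the two frames, the red cylinder sits at roughly (2.7, 1.0) before and (2.4, 2.2) after.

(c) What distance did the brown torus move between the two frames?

2.9

The brown torus moved from about (12.0, 3.1) to (11.0, 5.8), a distance of √(1.0² + 2.7²) ≈ 2.9.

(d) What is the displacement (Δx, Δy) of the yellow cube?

(0.9, 0.8)

The yellow cube was at about (10.1, 1.5) and moved to about (11.0, 2.3).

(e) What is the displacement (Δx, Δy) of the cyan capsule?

(-1.4, -1.5)

The cyan capsule was at about (3.1, 2.4) and moved to about (1.7, 0.9).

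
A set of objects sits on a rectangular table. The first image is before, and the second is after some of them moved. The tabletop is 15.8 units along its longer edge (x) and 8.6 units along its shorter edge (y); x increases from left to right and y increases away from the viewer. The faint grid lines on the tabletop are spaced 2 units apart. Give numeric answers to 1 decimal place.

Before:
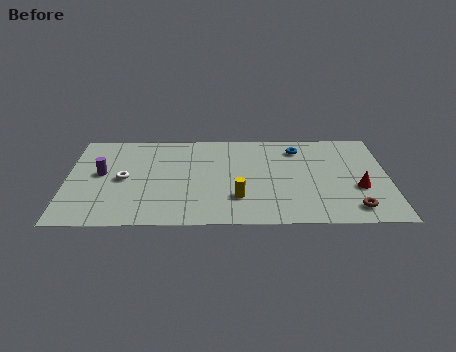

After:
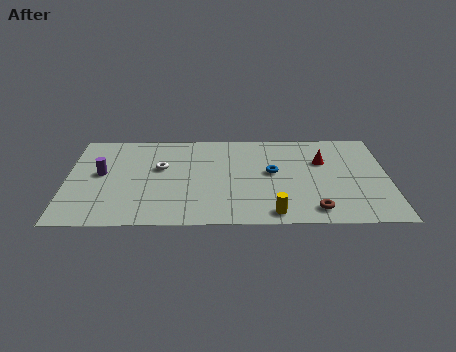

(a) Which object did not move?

the purple cylinder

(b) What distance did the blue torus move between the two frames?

2.6

From (11.4, 6.9) to (10.1, 4.7), the blue torus covered √(1.3² + 2.2²) ≈ 2.6 units.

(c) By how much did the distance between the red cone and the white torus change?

-3.5

They were about 11.5 units apart before and 8.0 after — 3.5 units closer together.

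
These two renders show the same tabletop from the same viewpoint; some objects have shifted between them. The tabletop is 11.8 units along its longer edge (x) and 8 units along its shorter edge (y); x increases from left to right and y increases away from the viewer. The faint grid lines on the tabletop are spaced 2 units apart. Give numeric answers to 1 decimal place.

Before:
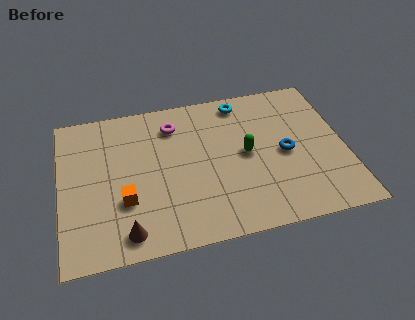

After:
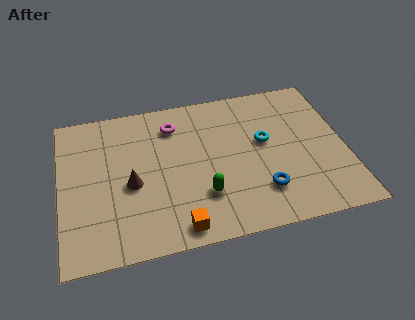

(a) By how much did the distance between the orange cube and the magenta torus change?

+1.2

The distance was about 4.2 in the first image and 5.4 in the second, so they moved 1.2 units further apart.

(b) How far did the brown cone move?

2.4

The brown cone moved from about (2.6, 1.1) to (2.9, 3.5), a distance of √(0.3² + 2.4²) ≈ 2.4.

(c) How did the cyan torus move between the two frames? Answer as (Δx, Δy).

(0.8, -2.4)

The cyan torus started near (7.7, 7.0) and ended near (8.5, 4.6).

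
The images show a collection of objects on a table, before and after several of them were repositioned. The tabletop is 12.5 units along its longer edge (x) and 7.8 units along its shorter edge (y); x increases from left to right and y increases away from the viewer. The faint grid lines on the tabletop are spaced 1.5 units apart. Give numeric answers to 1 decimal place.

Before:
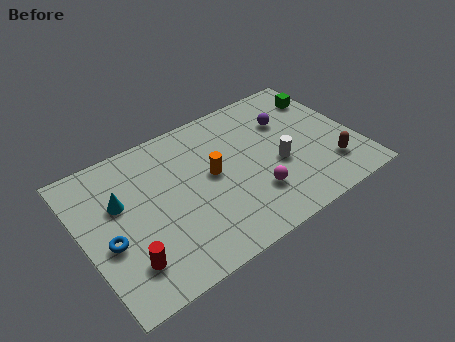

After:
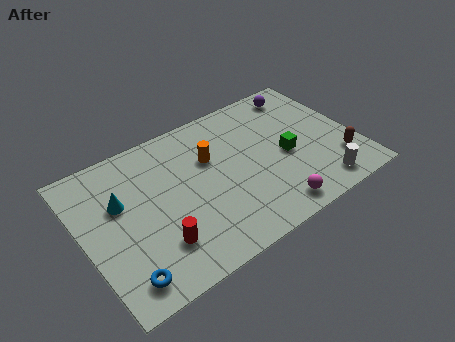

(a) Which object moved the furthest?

the green cube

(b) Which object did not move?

the cyan cone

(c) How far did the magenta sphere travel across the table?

1.3

The magenta sphere was near (7.5, 2.2) before and (8.1, 1.0) after, so it travelled √(0.6² + 1.2²) ≈ 1.3 units.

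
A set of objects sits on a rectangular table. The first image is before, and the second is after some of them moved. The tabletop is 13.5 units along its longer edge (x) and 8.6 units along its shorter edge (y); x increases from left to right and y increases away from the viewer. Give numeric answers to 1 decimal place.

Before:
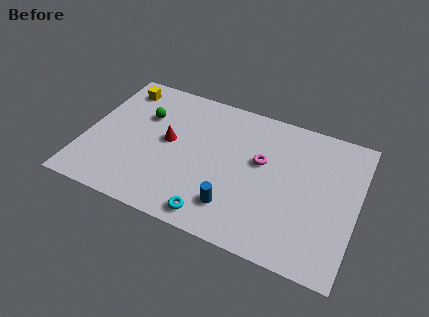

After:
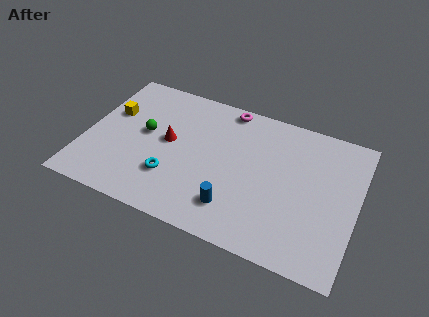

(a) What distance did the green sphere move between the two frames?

1.1

From (2.7, 5.8) to (2.9, 4.7), the green sphere covered √(0.2² + 1.1²) ≈ 1.1 units.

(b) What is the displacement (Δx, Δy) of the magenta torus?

(-2.0, 2.7)

From the two frames, the magenta torus sits at roughly (8.7, 5.1) before and (6.7, 7.8) after.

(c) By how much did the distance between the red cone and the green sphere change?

-0.6

They were about 1.8 units apart before and 1.2 after — 0.6 units closer together.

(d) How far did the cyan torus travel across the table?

2.7

The cyan torus moved from about (6.8, 1.0) to (4.5, 2.5), a distance of √(2.3² + 1.5²) ≈ 2.7.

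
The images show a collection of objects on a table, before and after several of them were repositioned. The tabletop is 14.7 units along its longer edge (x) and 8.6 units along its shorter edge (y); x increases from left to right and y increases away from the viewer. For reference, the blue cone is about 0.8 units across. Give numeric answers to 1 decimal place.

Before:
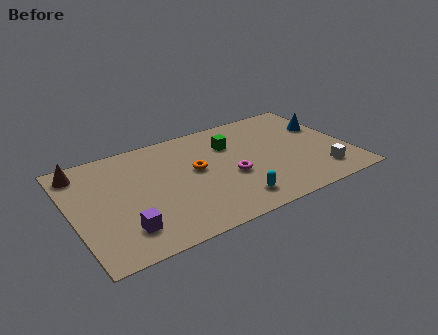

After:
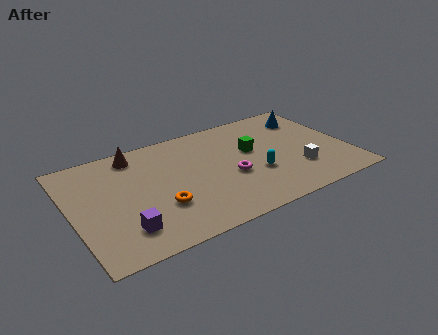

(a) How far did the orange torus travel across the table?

3.0

The orange torus was near (6.6, 4.8) before and (4.4, 2.8) after, so it travelled √(2.2² + 2.0²) ≈ 3.0 units.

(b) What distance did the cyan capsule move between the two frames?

2.2

The cyan capsule was near (8.1, 1.5) before and (9.6, 3.1) after, so it travelled √(1.5² + 1.6²) ≈ 2.2 units.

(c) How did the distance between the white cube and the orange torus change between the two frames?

+0.4

The distance was about 7.0 in the first image and 7.4 in the second, so they moved 0.4 units further apart.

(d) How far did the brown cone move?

2.9

From (0.8, 7.3) to (3.7, 7.4), the brown cone covered √(2.9² + 0.1²) ≈ 2.9 units.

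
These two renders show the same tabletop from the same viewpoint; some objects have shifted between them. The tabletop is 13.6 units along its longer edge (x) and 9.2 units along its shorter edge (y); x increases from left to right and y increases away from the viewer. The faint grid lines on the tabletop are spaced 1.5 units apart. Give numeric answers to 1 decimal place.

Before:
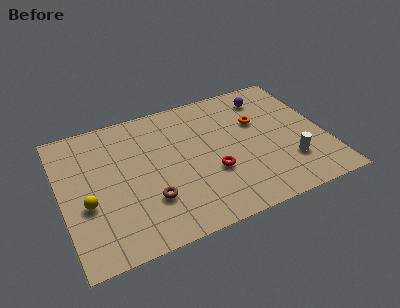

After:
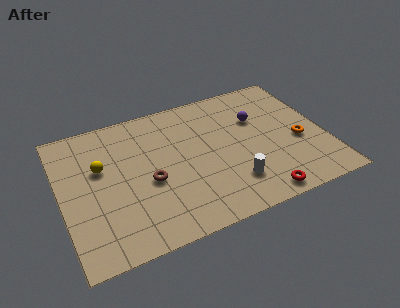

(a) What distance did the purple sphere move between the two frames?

1.6

The purple sphere moved from about (11.0, 7.5) to (10.3, 6.1), a distance of √(0.7² + 1.4²) ≈ 1.6.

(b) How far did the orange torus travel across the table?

2.8

The orange torus moved from about (10.3, 5.9) to (12.2, 3.8), a distance of √(1.9² + 2.1²) ≈ 2.8.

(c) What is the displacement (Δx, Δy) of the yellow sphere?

(0.9, 2.1)

From the two frames, the yellow sphere sits at roughly (1.2, 3.6) before and (2.1, 5.7) after.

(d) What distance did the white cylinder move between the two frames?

3.0

From (11.5, 2.5) to (8.5, 2.2), the white cylinder covered √(3.0² + 0.3²) ≈ 3.0 units.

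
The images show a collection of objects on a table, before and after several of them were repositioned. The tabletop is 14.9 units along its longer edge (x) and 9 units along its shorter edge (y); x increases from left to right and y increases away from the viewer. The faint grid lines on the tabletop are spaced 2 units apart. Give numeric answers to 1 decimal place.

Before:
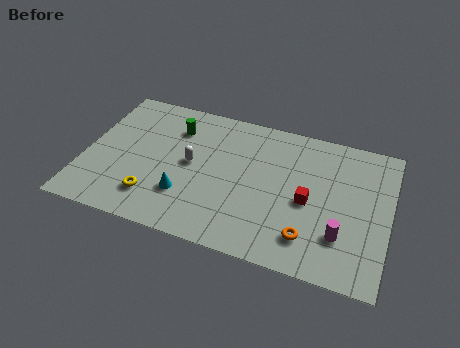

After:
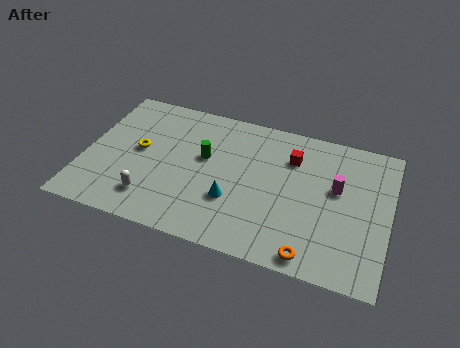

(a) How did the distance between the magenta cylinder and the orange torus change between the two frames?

+2.9

They were about 1.6 units apart before and 4.5 after — 2.9 units further apart.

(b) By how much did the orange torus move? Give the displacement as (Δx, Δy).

(0.2, -1.0)

The orange torus started near (11.2, 1.9) and ended near (11.4, 0.9).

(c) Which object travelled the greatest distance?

the white capsule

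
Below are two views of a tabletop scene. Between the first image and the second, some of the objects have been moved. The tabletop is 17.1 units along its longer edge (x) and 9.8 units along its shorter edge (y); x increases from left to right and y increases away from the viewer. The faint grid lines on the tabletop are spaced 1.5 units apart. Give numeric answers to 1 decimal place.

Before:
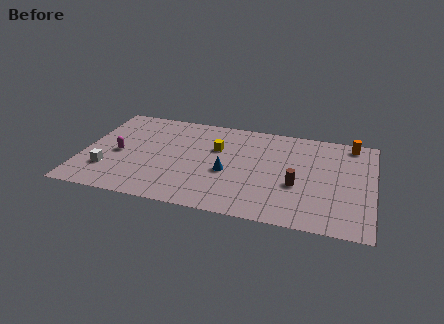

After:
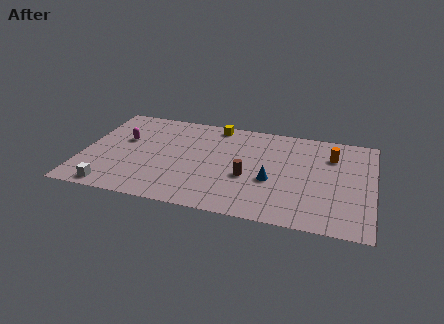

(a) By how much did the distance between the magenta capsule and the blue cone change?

+2.6

They were about 6.5 units apart before and 9.1 after — 2.6 units further apart.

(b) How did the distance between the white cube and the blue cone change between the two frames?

+2.5

They were about 7.1 units apart before and 9.6 after — 2.5 units further apart.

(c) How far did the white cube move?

1.7

The white cube moved from about (1.6, 2.7) to (2.0, 1.0), a distance of √(0.4² + 1.7²) ≈ 1.7.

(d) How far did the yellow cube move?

2.4

From (7.8, 6.4) to (7.6, 8.8), the yellow cube covered √(0.2² + 2.4²) ≈ 2.4 units.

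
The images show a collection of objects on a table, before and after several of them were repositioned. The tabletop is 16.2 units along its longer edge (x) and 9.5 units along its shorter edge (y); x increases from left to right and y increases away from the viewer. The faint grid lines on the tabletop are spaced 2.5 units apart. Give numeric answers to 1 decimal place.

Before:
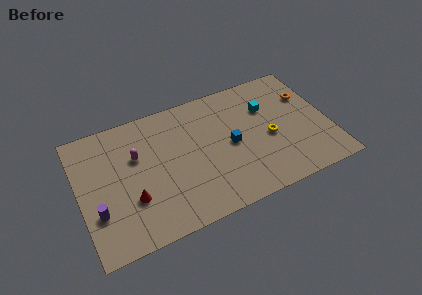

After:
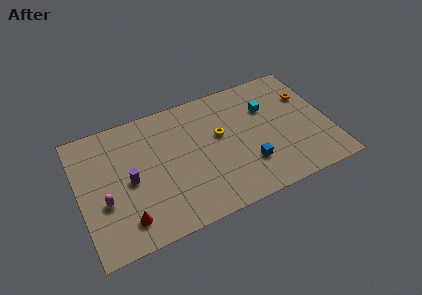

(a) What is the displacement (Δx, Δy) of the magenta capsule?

(-2.3, -2.5)

The magenta capsule started near (3.8, 6.1) and ended near (1.5, 3.6).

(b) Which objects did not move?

the orange torus and the cyan cube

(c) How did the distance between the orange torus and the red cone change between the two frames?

+0.9

The distance was about 12.4 in the first image and 13.3 in the second, so they moved 0.9 units further apart.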